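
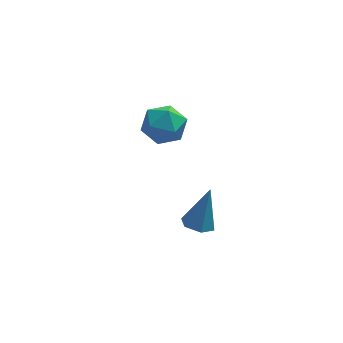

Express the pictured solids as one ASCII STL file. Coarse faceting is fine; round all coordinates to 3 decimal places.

solid 
facet normal -0.308 0.899 0.310
outer loop
vertex -1.275 2.804 0.362
vertex -1.532 2.401 1.275
vertex -0.584 2.777 1.127
endloop
endfacet
facet normal 0.220 0.961 -0.165
outer loop
vertex -1.275 2.804 0.362
vertex -0.584 2.777 1.127
vertex -0.297 2.546 0.165
endloop
endfacet
facet normal 0.014 0.640 -0.768
outer loop
vertex -1.275 2.804 0.362
vertex -0.297 2.546 0.165
vertex -1.067 2.026 -0.282
endloop
endfacet
facet normal -0.643 0.379 -0.665
outer loop
vertex -1.275 2.804 0.362
vertex -1.067 2.026 -0.282
vertex -1.83 1.937 0.405
endloop
endfacet
facet normal -0.842 0.539 0.001
outer loop
vertex -1.275 2.804 0.362
vertex -1.83 1.937 0.405
vertex -1.532 2.401 1.275
endloop
endfacet
facet normal 0.788 0.610 0.089
outer loop
vertex -0.297 2.546 0.165
vertex -0.584 2.777 1.127
vertex 0.05 1.983 0.955
endloop
endfacet
facet normal -0.068 0.510 0.857
outer loop
vertex -0.584 2.777 1.127
vertex -1.532 2.401 1.275
vertex -0.713 1.894 1.642
endloop
endfacet
facet normal -0.931 -0.072 0.357
outer loop
vertex -1.532 2.401 1.275
vertex -1.83 1.937 0.405
vertex -1.483 1.374 1.195
endloop
endfacet
facet normal -0.610 -0.331 -0.720
outer loop
vertex -1.83 1.937 0.405
vertex -1.067 2.026 -0.282
vertex -1.196 1.143 0.233
endloop
endfacet
facet normal 0.453 0.091 -0.887
outer loop
vertex -1.067 2.026 -0.282
vertex -0.297 2.546 0.165
vertex -0.248 1.519 0.085
endloop
endfacet
facet normal 0.643 -0.379 0.665
outer loop
vertex -0.505 1.116 0.998
vertex 0.05 1.983 0.955
vertex -0.713 1.894 1.642
endloop
endfacet
facet normal -0.014 -0.640 0.768
outer loop
vertex -0.505 1.116 0.998
vertex -0.713 1.894 1.642
vertex -1.483 1.374 1.195
endloop
endfacet
facet normal -0.220 -0.961 0.165
outer loop
vertex -0.505 1.116 0.998
vertex -1.483 1.374 1.195
vertex -1.196 1.143 0.233
endloop
endfacet
facet normal 0.308 -0.899 -0.310
outer loop
vertex -0.505 1.116 0.998
vertex -1.196 1.143 0.233
vertex -0.248 1.519 0.085
endloop
endfacet
facet normal 0.842 -0.539 -0.001
outer loop
vertex -0.505 1.116 0.998
vertex -0.248 1.519 0.085
vertex 0.05 1.983 0.955
endloop
endfacet
facet normal 0.610 0.331 0.720
outer loop
vertex -0.713 1.894 1.642
vertex 0.05 1.983 0.955
vertex -0.584 2.777 1.127
endloop
endfacet
facet normal -0.453 -0.091 0.887
outer loop
vertex -1.483 1.374 1.195
vertex -0.713 1.894 1.642
vertex -1.532 2.401 1.275
endloop
endfacet
facet normal -0.788 -0.610 -0.089
outer loop
vertex -1.196 1.143 0.233
vertex -1.483 1.374 1.195
vertex -1.83 1.937 0.405
endloop
endfacet
facet normal 0.068 -0.510 -0.857
outer loop
vertex -0.248 1.519 0.085
vertex -1.196 1.143 0.233
vertex -1.067 2.026 -0.282
endloop
endfacet
facet normal 0.931 0.072 -0.357
outer loop
vertex 0.05 1.983 0.955
vertex -0.248 1.519 0.085
vertex -0.297 2.546 0.165
endloop
endfacet
facet normal -0.283 -0.299 -0.912
outer loop
vertex 0.602 -2.76 -0.991
vertex 0.071 -3.103 -0.714
vertex -0.006 -2.444 -0.906
endloop
endfacet
facet normal 0.449 0.889 -0.090
outer loop
vertex 0.602 -2.76 -0.991
vertex -0.006 -2.444 -0.906
vertex 0.589 -2.557 0.954
endloop
endfacet
facet normal -0.282 -0.299 -0.912
outer loop
vertex -0.006 -2.444 -0.906
vertex 0.071 -3.103 -0.714
vertex -0.537 -2.788 -0.629
endloop
endfacet
facet normal -0.458 0.867 0.199
outer loop
vertex -0.006 -2.444 -0.906
vertex -0.537 -2.788 -0.629
vertex 0.589 -2.557 0.954
endloop
endfacet
facet normal -0.282 -0.299 -0.912
outer loop
vertex -0.537 -2.788 -0.629
vertex 0.071 -3.103 -0.714
vertex -0.46 -3.446 -0.437
endloop
endfacet
facet normal -0.818 0.071 0.571
outer loop
vertex -0.537 -2.788 -0.629
vertex -0.46 -3.446 -0.437
vertex 0.589 -2.557 0.954
endloop
endfacet
facet normal -0.283 -0.298 -0.912
outer loop
vertex -0.46 -3.446 -0.437
vertex 0.071 -3.103 -0.714
vertex 0.148 -3.761 -0.523
endloop
endfacet
facet normal -0.272 -0.704 0.656
outer loop
vertex -0.46 -3.446 -0.437
vertex 0.148 -3.761 -0.523
vertex 0.589 -2.557 0.954
endloop
endfacet
facet normal -0.283 -0.298 -0.912
outer loop
vertex 0.148 -3.761 -0.523
vertex 0.071 -3.103 -0.714
vertex 0.679 -3.418 -0.8
endloop
endfacet
facet normal 0.632 -0.682 0.367
outer loop
vertex 0.148 -3.761 -0.523
vertex 0.679 -3.418 -0.8
vertex 0.589 -2.557 0.954
endloop
endfacet
facet normal -0.283 -0.298 -0.912
outer loop
vertex 0.679 -3.418 -0.8
vertex 0.071 -3.103 -0.714
vertex 0.602 -2.76 -0.991
endloop
endfacet
facet normal 0.993 0.115 -0.005
outer loop
vertex 0.679 -3.418 -0.8
vertex 0.602 -2.76 -0.991
vertex 0.589 -2.557 0.954
endloop
endfacet

endsolid


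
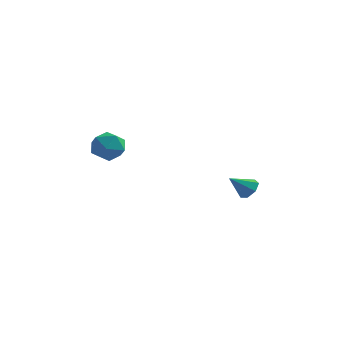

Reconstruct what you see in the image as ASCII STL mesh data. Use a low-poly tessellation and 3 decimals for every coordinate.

solid 
facet normal -0.652 0.701 0.288
outer loop
vertex -1.676 -2.686 0.365
vertex -2.261 -3.33 0.608
vertex -1.661 -3.017 1.206
endloop
endfacet
facet normal 0.018 0.930 0.366
outer loop
vertex -1.676 -2.686 0.365
vertex -1.661 -3.017 1.206
vertex -0.885 -2.86 0.768
endloop
endfacet
facet normal 0.337 0.901 -0.272
outer loop
vertex -1.676 -2.686 0.365
vertex -0.885 -2.86 0.768
vertex -1.007 -3.077 -0.101
endloop
endfacet
facet normal -0.137 0.653 -0.745
outer loop
vertex -1.676 -2.686 0.365
vertex -1.007 -3.077 -0.101
vertex -1.858 -3.368 -0.2
endloop
endfacet
facet normal -0.749 0.530 -0.398
outer loop
vertex -1.676 -2.686 0.365
vertex -1.858 -3.368 -0.2
vertex -2.261 -3.33 0.608
endloop
endfacet
facet normal 0.356 0.479 0.802
outer loop
vertex -0.885 -2.86 0.768
vertex -1.661 -3.017 1.206
vertex -0.982 -3.612 1.26
endloop
endfacet
facet normal -0.729 0.107 0.676
outer loop
vertex -1.661 -3.017 1.206
vertex -2.261 -3.33 0.608
vertex -1.833 -3.903 1.161
endloop
endfacet
facet normal -0.885 -0.169 -0.433
outer loop
vertex -2.261 -3.33 0.608
vertex -1.858 -3.368 -0.2
vertex -1.955 -4.12 0.292
endloop
endfacet
facet normal 0.105 0.030 -0.994
outer loop
vertex -1.858 -3.368 -0.2
vertex -1.007 -3.077 -0.101
vertex -1.179 -3.963 -0.146
endloop
endfacet
facet normal 0.873 0.430 -0.230
outer loop
vertex -1.007 -3.077 -0.101
vertex -0.885 -2.86 0.768
vertex -0.579 -3.65 0.452
endloop
endfacet
facet normal 0.137 -0.653 0.745
outer loop
vertex -1.164 -4.294 0.695
vertex -0.982 -3.612 1.26
vertex -1.833 -3.903 1.161
endloop
endfacet
facet normal -0.337 -0.901 0.272
outer loop
vertex -1.164 -4.294 0.695
vertex -1.833 -3.903 1.161
vertex -1.955 -4.12 0.292
endloop
endfacet
facet normal -0.018 -0.930 -0.366
outer loop
vertex -1.164 -4.294 0.695
vertex -1.955 -4.12 0.292
vertex -1.179 -3.963 -0.146
endloop
endfacet
facet normal 0.652 -0.701 -0.288
outer loop
vertex -1.164 -4.294 0.695
vertex -1.179 -3.963 -0.146
vertex -0.579 -3.65 0.452
endloop
endfacet
facet normal 0.749 -0.530 0.398
outer loop
vertex -1.164 -4.294 0.695
vertex -0.579 -3.65 0.452
vertex -0.982 -3.612 1.26
endloop
endfacet
facet normal -0.105 -0.030 0.994
outer loop
vertex -1.833 -3.903 1.161
vertex -0.982 -3.612 1.26
vertex -1.661 -3.017 1.206
endloop
endfacet
facet normal -0.873 -0.430 0.230
outer loop
vertex -1.955 -4.12 0.292
vertex -1.833 -3.903 1.161
vertex -2.261 -3.33 0.608
endloop
endfacet
facet normal -0.356 -0.479 -0.802
outer loop
vertex -1.179 -3.963 -0.146
vertex -1.955 -4.12 0.292
vertex -1.858 -3.368 -0.2
endloop
endfacet
facet normal 0.729 -0.107 -0.676
outer loop
vertex -0.579 -3.65 0.452
vertex -1.179 -3.963 -0.146
vertex -1.007 -3.077 -0.101
endloop
endfacet
facet normal 0.885 0.169 0.433
outer loop
vertex -0.982 -3.612 1.26
vertex -0.579 -3.65 0.452
vertex -0.885 -2.86 0.768
endloop
endfacet
facet normal 0.611 0.476 -0.632
outer loop
vertex 3.562 2.674 -3.317
vertex 3.091 2.685 -3.764
vertex 3.224 3.125 -3.304
endloop
endfacet
facet normal 0.215 0.133 0.967
outer loop
vertex 3.562 2.674 -3.317
vertex 3.224 3.125 -3.304
vertex 2.309 2.075 -2.956
endloop
endfacet
facet normal 0.611 0.476 -0.632
outer loop
vertex 3.224 3.125 -3.304
vertex 3.091 2.685 -3.764
vertex 2.785 3.245 -3.638
endloop
endfacet
facet normal -0.389 0.577 0.718
outer loop
vertex 3.224 3.125 -3.304
vertex 2.785 3.245 -3.638
vertex 2.309 2.075 -2.956
endloop
endfacet
facet normal 0.612 0.476 -0.632
outer loop
vertex 2.785 3.245 -3.638
vertex 3.091 2.685 -3.764
vertex 2.577 2.943 -4.067
endloop
endfacet
facet normal -0.891 0.436 0.125
outer loop
vertex 2.785 3.245 -3.638
vertex 2.577 2.943 -4.067
vertex 2.309 2.075 -2.956
endloop
endfacet
facet normal 0.612 0.477 -0.631
outer loop
vertex 2.577 2.943 -4.067
vertex 3.091 2.685 -3.764
vertex 2.756 2.448 -4.268
endloop
endfacet
facet normal -0.914 -0.183 -0.363
outer loop
vertex 2.577 2.943 -4.067
vertex 2.756 2.448 -4.268
vertex 2.309 2.075 -2.956
endloop
endfacet
facet normal 0.612 0.477 -0.631
outer loop
vertex 2.756 2.448 -4.268
vertex 3.091 2.685 -3.764
vertex 3.187 2.131 -4.09
endloop
endfacet
facet normal -0.440 -0.813 -0.381
outer loop
vertex 2.756 2.448 -4.268
vertex 3.187 2.131 -4.09
vertex 2.309 2.075 -2.956
endloop
endfacet
facet normal 0.610 0.478 -0.632
outer loop
vertex 3.187 2.131 -4.09
vertex 3.091 2.685 -3.764
vertex 3.546 2.232 -3.667
endloop
endfacet
facet normal 0.174 -0.981 0.086
outer loop
vertex 3.187 2.131 -4.09
vertex 3.546 2.232 -3.667
vertex 2.309 2.075 -2.956
endloop
endfacet
facet normal 0.611 0.478 -0.632
outer loop
vertex 3.546 2.232 -3.667
vertex 3.091 2.685 -3.764
vertex 3.562 2.674 -3.317
endloop
endfacet
facet normal 0.465 -0.560 0.686
outer loop
vertex 3.546 2.232 -3.667
vertex 3.562 2.674 -3.317
vertex 2.309 2.075 -2.956
endloop
endfacet

endsolid


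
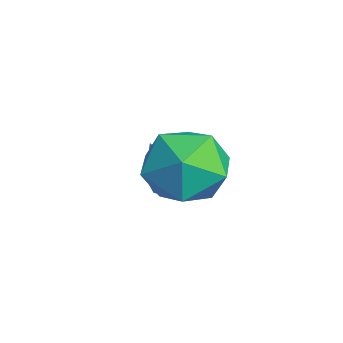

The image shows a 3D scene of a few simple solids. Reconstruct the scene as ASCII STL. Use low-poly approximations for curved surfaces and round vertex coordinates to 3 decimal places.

solid 
facet normal -0.473 0.132 0.871
outer loop
vertex -1.258 1.008 -1.747
vertex -0.71 0.32 -1.345
vertex -0.419 1.242 -1.327
endloop
endfacet
facet normal -0.455 0.739 0.496
outer loop
vertex -1.258 1.008 -1.747
vertex -0.419 1.242 -1.327
vertex -0.671 1.651 -2.167
endloop
endfacet
facet normal -0.773 0.620 -0.131
outer loop
vertex -1.258 1.008 -1.747
vertex -0.671 1.651 -2.167
vertex -1.117 0.982 -2.704
endloop
endfacet
facet normal -0.988 -0.060 -0.144
outer loop
vertex -1.258 1.008 -1.747
vertex -1.117 0.982 -2.704
vertex -1.141 0.159 -2.196
endloop
endfacet
facet normal -0.802 -0.362 0.475
outer loop
vertex -1.258 1.008 -1.747
vertex -1.141 0.159 -2.196
vertex -0.71 0.32 -1.345
endloop
endfacet
facet normal 0.228 0.901 0.370
outer loop
vertex -0.671 1.651 -2.167
vertex -0.419 1.242 -1.327
vertex 0.241 1.361 -2.024
endloop
endfacet
facet normal 0.199 -0.082 0.976
outer loop
vertex -0.419 1.242 -1.327
vertex -0.71 0.32 -1.345
vertex 0.217 0.538 -1.516
endloop
endfacet
facet normal -0.333 -0.881 0.335
outer loop
vertex -0.71 0.32 -1.345
vertex -1.141 0.159 -2.196
vertex -0.229 -0.131 -2.053
endloop
endfacet
facet normal -0.633 -0.393 -0.667
outer loop
vertex -1.141 0.159 -2.196
vertex -1.117 0.982 -2.704
vertex -0.481 0.278 -2.893
endloop
endfacet
facet normal -0.286 0.708 -0.645
outer loop
vertex -1.117 0.982 -2.704
vertex -0.671 1.651 -2.167
vertex -0.19 1.2 -2.875
endloop
endfacet
facet normal 0.988 0.060 0.144
outer loop
vertex 0.358 0.512 -2.473
vertex 0.241 1.361 -2.024
vertex 0.217 0.538 -1.516
endloop
endfacet
facet normal 0.773 -0.620 0.131
outer loop
vertex 0.358 0.512 -2.473
vertex 0.217 0.538 -1.516
vertex -0.229 -0.131 -2.053
endloop
endfacet
facet normal 0.455 -0.739 -0.496
outer loop
vertex 0.358 0.512 -2.473
vertex -0.229 -0.131 -2.053
vertex -0.481 0.278 -2.893
endloop
endfacet
facet normal 0.473 -0.132 -0.871
outer loop
vertex 0.358 0.512 -2.473
vertex -0.481 0.278 -2.893
vertex -0.19 1.2 -2.875
endloop
endfacet
facet normal 0.802 0.362 -0.475
outer loop
vertex 0.358 0.512 -2.473
vertex -0.19 1.2 -2.875
vertex 0.241 1.361 -2.024
endloop
endfacet
facet normal 0.633 0.393 0.667
outer loop
vertex 0.217 0.538 -1.516
vertex 0.241 1.361 -2.024
vertex -0.419 1.242 -1.327
endloop
endfacet
facet normal 0.286 -0.708 0.645
outer loop
vertex -0.229 -0.131 -2.053
vertex 0.217 0.538 -1.516
vertex -0.71 0.32 -1.345
endloop
endfacet
facet normal -0.228 -0.901 -0.370
outer loop
vertex -0.481 0.278 -2.893
vertex -0.229 -0.131 -2.053
vertex -1.141 0.159 -2.196
endloop
endfacet
facet normal -0.199 0.082 -0.976
outer loop
vertex -0.19 1.2 -2.875
vertex -0.481 0.278 -2.893
vertex -1.117 0.982 -2.704
endloop
endfacet
facet normal 0.333 0.881 -0.335
outer loop
vertex 0.241 1.361 -2.024
vertex -0.19 1.2 -2.875
vertex -0.671 1.651 -2.167
endloop
endfacet
facet normal -0.361 0.347 -0.866
outer loop
vertex -1.847 1.228 -3.822
vertex -2.316 0.955 -3.736
vertex -2.131 1.457 -3.612
endloop
endfacet
facet normal 0.720 0.633 0.284
outer loop
vertex -1.847 1.228 -3.822
vertex -2.131 1.457 -3.612
vertex -1.704 0.365 -2.264
endloop
endfacet
facet normal -0.360 0.347 -0.866
outer loop
vertex -2.131 1.457 -3.612
vertex -2.316 0.955 -3.736
vertex -2.523 1.392 -3.475
endloop
endfacet
facet normal 0.083 0.787 0.611
outer loop
vertex -2.131 1.457 -3.612
vertex -2.523 1.392 -3.475
vertex -1.704 0.365 -2.264
endloop
endfacet
facet normal -0.361 0.346 -0.866
outer loop
vertex -2.523 1.392 -3.475
vertex -2.316 0.955 -3.736
vertex -2.795 1.071 -3.49
endloop
endfacet
facet normal -0.541 0.425 0.726
outer loop
vertex -2.523 1.392 -3.475
vertex -2.795 1.071 -3.49
vertex -1.704 0.365 -2.264
endloop
endfacet
facet normal -0.360 0.348 -0.866
outer loop
vertex -2.795 1.071 -3.49
vertex -2.316 0.955 -3.736
vertex -2.786 0.682 -3.65
endloop
endfacet
facet normal -0.790 -0.249 0.560
outer loop
vertex -2.795 1.071 -3.49
vertex -2.786 0.682 -3.65
vertex -1.704 0.365 -2.264
endloop
endfacet
facet normal -0.360 0.347 -0.866
outer loop
vertex -2.786 0.682 -3.65
vertex -2.316 0.955 -3.736
vertex -2.502 0.452 -3.86
endloop
endfacet
facet normal -0.515 -0.830 0.212
outer loop
vertex -2.786 0.682 -3.65
vertex -2.502 0.452 -3.86
vertex -1.704 0.365 -2.264
endloop
endfacet
facet normal -0.360 0.347 -0.866
outer loop
vertex -2.502 0.452 -3.86
vertex -2.316 0.955 -3.736
vertex -2.11 0.517 -3.997
endloop
endfacet
facet normal 0.123 -0.986 -0.115
outer loop
vertex -2.502 0.452 -3.86
vertex -2.11 0.517 -3.997
vertex -1.704 0.365 -2.264
endloop
endfacet
facet normal -0.362 0.346 -0.866
outer loop
vertex -2.11 0.517 -3.997
vertex -2.316 0.955 -3.736
vertex -1.838 0.839 -3.982
endloop
endfacet
facet normal 0.749 -0.622 -0.230
outer loop
vertex -2.11 0.517 -3.997
vertex -1.838 0.839 -3.982
vertex -1.704 0.365 -2.264
endloop
endfacet
facet normal -0.361 0.348 -0.865
outer loop
vertex -1.838 0.839 -3.982
vertex -2.316 0.955 -3.736
vertex -1.847 1.228 -3.822
endloop
endfacet
facet normal 0.997 0.049 -0.064
outer loop
vertex -1.838 0.839 -3.982
vertex -1.847 1.228 -3.822
vertex -1.704 0.365 -2.264
endloop
endfacet

endsolid


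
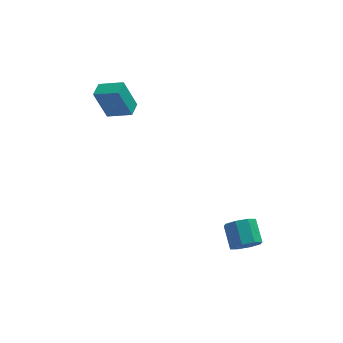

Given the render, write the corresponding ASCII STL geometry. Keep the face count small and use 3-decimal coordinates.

solid 
facet normal 0.130 -0.816 -0.564
outer loop
vertex 3.903 -3.39 -2.862
vertex 3.112 -3.309 -3.161
vertex 3.876 -3.023 -3.399
endloop
endfacet
facet normal 0.991 0.130 0.039
outer loop
vertex 3.903 -3.39 -2.862
vertex 3.876 -3.023 -3.399
vertex 3.72 -2.233 -2.06
endloop
endfacet
facet normal 0.991 0.130 0.039
outer loop
vertex 3.72 -2.233 -2.06
vertex 3.876 -3.023 -3.399
vertex 3.693 -1.866 -2.596
endloop
endfacet
facet normal -0.129 0.815 0.565
outer loop
vertex 3.72 -2.233 -2.06
vertex 3.693 -1.866 -2.596
vertex 2.928 -2.151 -2.359
endloop
endfacet
facet normal 0.129 -0.815 -0.565
outer loop
vertex 3.876 -3.023 -3.399
vertex 3.112 -3.309 -3.161
vertex 3.401 -2.823 -3.796
endloop
endfacet
facet normal 0.671 0.491 -0.555
outer loop
vertex 3.876 -3.023 -3.399
vertex 3.401 -2.823 -3.796
vertex 3.693 -1.866 -2.596
endloop
endfacet
facet normal 0.671 0.491 -0.555
outer loop
vertex 3.693 -1.866 -2.596
vertex 3.401 -2.823 -3.796
vertex 3.218 -1.666 -2.993
endloop
endfacet
facet normal -0.129 0.815 0.565
outer loop
vertex 3.693 -1.866 -2.596
vertex 3.218 -1.666 -2.993
vertex 2.928 -2.151 -2.359
endloop
endfacet
facet normal 0.128 -0.815 -0.565
outer loop
vertex 3.401 -2.823 -3.796
vertex 3.112 -3.309 -3.161
vertex 2.757 -2.907 -3.821
endloop
endfacet
facet normal -0.042 0.565 -0.824
outer loop
vertex 3.401 -2.823 -3.796
vertex 2.757 -2.907 -3.821
vertex 3.218 -1.666 -2.993
endloop
endfacet
facet normal -0.040 0.565 -0.824
outer loop
vertex 3.218 -1.666 -2.993
vertex 2.757 -2.907 -3.821
vertex 2.574 -1.75 -3.019
endloop
endfacet
facet normal -0.129 0.815 0.565
outer loop
vertex 3.218 -1.666 -2.993
vertex 2.574 -1.75 -3.019
vertex 2.928 -2.151 -2.359
endloop
endfacet
facet normal 0.129 -0.814 -0.566
outer loop
vertex 2.757 -2.907 -3.821
vertex 3.112 -3.309 -3.161
vertex 2.32 -3.227 -3.46
endloop
endfacet
facet normal -0.730 0.308 -0.611
outer loop
vertex 2.757 -2.907 -3.821
vertex 2.32 -3.227 -3.46
vertex 2.574 -1.75 -3.019
endloop
endfacet
facet normal -0.730 0.308 -0.611
outer loop
vertex 2.574 -1.75 -3.019
vertex 2.32 -3.227 -3.46
vertex 2.137 -2.07 -2.658
endloop
endfacet
facet normal -0.130 0.815 0.565
outer loop
vertex 2.574 -1.75 -3.019
vertex 2.137 -2.07 -2.658
vertex 2.928 -2.151 -2.359
endloop
endfacet
facet normal 0.129 -0.815 -0.565
outer loop
vertex 2.32 -3.227 -3.46
vertex 3.112 -3.309 -3.161
vertex 2.347 -3.594 -2.924
endloop
endfacet
facet normal -0.991 -0.130 -0.039
outer loop
vertex 2.32 -3.227 -3.46
vertex 2.347 -3.594 -2.924
vertex 2.137 -2.07 -2.658
endloop
endfacet
facet normal -0.991 -0.130 -0.039
outer loop
vertex 2.137 -2.07 -2.658
vertex 2.347 -3.594 -2.924
vertex 2.164 -2.437 -2.121
endloop
endfacet
facet normal -0.130 0.816 0.564
outer loop
vertex 2.137 -2.07 -2.658
vertex 2.164 -2.437 -2.121
vertex 2.928 -2.151 -2.359
endloop
endfacet
facet normal 0.129 -0.815 -0.565
outer loop
vertex 2.347 -3.594 -2.924
vertex 3.112 -3.309 -3.161
vertex 2.822 -3.794 -2.527
endloop
endfacet
facet normal -0.671 -0.491 0.555
outer loop
vertex 2.347 -3.594 -2.924
vertex 2.822 -3.794 -2.527
vertex 2.164 -2.437 -2.121
endloop
endfacet
facet normal -0.671 -0.491 0.555
outer loop
vertex 2.164 -2.437 -2.121
vertex 2.822 -3.794 -2.527
vertex 2.639 -2.637 -1.724
endloop
endfacet
facet normal -0.129 0.815 0.565
outer loop
vertex 2.164 -2.437 -2.121
vertex 2.639 -2.637 -1.724
vertex 2.928 -2.151 -2.359
endloop
endfacet
facet normal 0.129 -0.815 -0.565
outer loop
vertex 2.822 -3.794 -2.527
vertex 3.112 -3.309 -3.161
vertex 3.466 -3.71 -2.501
endloop
endfacet
facet normal 0.040 -0.565 0.824
outer loop
vertex 2.822 -3.794 -2.527
vertex 3.466 -3.71 -2.501
vertex 2.639 -2.637 -1.724
endloop
endfacet
facet normal 0.042 -0.565 0.824
outer loop
vertex 2.639 -2.637 -1.724
vertex 3.466 -3.71 -2.501
vertex 3.283 -2.553 -1.699
endloop
endfacet
facet normal -0.128 0.815 0.565
outer loop
vertex 2.639 -2.637 -1.724
vertex 3.283 -2.553 -1.699
vertex 2.928 -2.151 -2.359
endloop
endfacet
facet normal 0.130 -0.815 -0.565
outer loop
vertex 3.466 -3.71 -2.501
vertex 3.112 -3.309 -3.161
vertex 3.903 -3.39 -2.862
endloop
endfacet
facet normal 0.730 -0.308 0.611
outer loop
vertex 3.466 -3.71 -2.501
vertex 3.903 -3.39 -2.862
vertex 3.283 -2.553 -1.699
endloop
endfacet
facet normal 0.730 -0.308 0.611
outer loop
vertex 3.283 -2.553 -1.699
vertex 3.903 -3.39 -2.862
vertex 3.72 -2.233 -2.06
endloop
endfacet
facet normal -0.129 0.814 0.566
outer loop
vertex 3.283 -2.553 -1.699
vertex 3.72 -2.233 -2.06
vertex 2.928 -2.151 -2.359
endloop
endfacet
facet normal -0.860 0.379 -0.342
outer loop
vertex -3.936 3.872 3.323
vertex -3.597 4.722 3.412
vertex -3.258 3.791 1.528
endloop
endfacet
facet normal -0.369 -0.924 -0.097
outer loop
vertex -2.003 3.238 2.028
vertex -3.936 3.872 3.323
vertex -3.258 3.791 1.528
endloop
endfacet
facet normal -0.860 0.379 -0.342
outer loop
vertex -3.258 3.791 1.528
vertex -3.597 4.722 3.412
vertex -2.919 4.641 1.618
endloop
endfacet
facet normal 0.354 -0.042 -0.934
outer loop
vertex -2.919 4.641 1.618
vertex -2.003 3.238 2.028
vertex -3.258 3.791 1.528
endloop
endfacet
facet normal -0.353 0.043 0.935
outer loop
vertex -3.936 3.872 3.323
vertex -2.342 4.169 3.912
vertex -3.597 4.722 3.412
endloop
endfacet
facet normal -0.369 -0.924 -0.098
outer loop
vertex -2.681 3.319 3.822
vertex -3.936 3.872 3.323
vertex -2.003 3.238 2.028
endloop
endfacet
facet normal -0.353 0.042 0.935
outer loop
vertex -2.681 3.319 3.822
vertex -2.342 4.169 3.912
vertex -3.936 3.872 3.323
endloop
endfacet
facet normal 0.369 0.924 0.098
outer loop
vertex -3.597 4.722 3.412
vertex -2.342 4.169 3.912
vertex -2.919 4.641 1.618
endloop
endfacet
facet normal 0.353 -0.043 -0.935
outer loop
vertex -1.664 4.088 2.117
vertex -2.003 3.238 2.028
vertex -2.919 4.641 1.618
endloop
endfacet
facet normal 0.369 0.924 0.098
outer loop
vertex -2.919 4.641 1.618
vertex -2.342 4.169 3.912
vertex -1.664 4.088 2.117
endloop
endfacet
facet normal 0.860 -0.379 0.342
outer loop
vertex -1.664 4.088 2.117
vertex -2.681 3.319 3.822
vertex -2.003 3.238 2.028
endloop
endfacet
facet normal 0.860 -0.379 0.342
outer loop
vertex -2.342 4.169 3.912
vertex -2.681 3.319 3.822
vertex -1.664 4.088 2.117
endloop
endfacet

endsolid


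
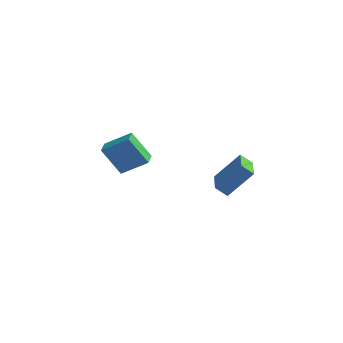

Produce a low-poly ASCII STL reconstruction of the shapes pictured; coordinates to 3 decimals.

solid 
facet normal -0.582 -0.356 -0.731
outer loop
vertex 2.216 0.857 2.674
vertex 1.795 2.293 2.31
vertex 2.921 0.914 2.085
endloop
endfacet
facet normal 0.273 -0.932 0.237
outer loop
vertex 4.185 1.687 3.67
vertex 2.216 0.857 2.674
vertex 2.921 0.914 2.085
endloop
endfacet
facet normal -0.583 -0.357 -0.730
outer loop
vertex 2.921 0.914 2.085
vertex 1.795 2.293 2.31
vertex 2.499 2.35 1.72
endloop
endfacet
facet normal 0.765 0.062 -0.641
outer loop
vertex 2.499 2.35 1.72
vertex 4.185 1.687 3.67
vertex 2.921 0.914 2.085
endloop
endfacet
facet normal -0.765 -0.062 0.641
outer loop
vertex 2.216 0.857 2.674
vertex 3.059 3.066 3.895
vertex 1.795 2.293 2.31
endloop
endfacet
facet normal 0.274 -0.932 0.236
outer loop
vertex 3.481 1.63 4.26
vertex 2.216 0.857 2.674
vertex 4.185 1.687 3.67
endloop
endfacet
facet normal -0.765 -0.062 0.641
outer loop
vertex 3.481 1.63 4.26
vertex 3.059 3.066 3.895
vertex 2.216 0.857 2.674
endloop
endfacet
facet normal -0.274 0.932 -0.236
outer loop
vertex 1.795 2.293 2.31
vertex 3.059 3.066 3.895
vertex 2.499 2.35 1.72
endloop
endfacet
facet normal 0.765 0.062 -0.641
outer loop
vertex 3.764 3.123 3.306
vertex 4.185 1.687 3.67
vertex 2.499 2.35 1.72
endloop
endfacet
facet normal -0.273 0.932 -0.237
outer loop
vertex 2.499 2.35 1.72
vertex 3.059 3.066 3.895
vertex 3.764 3.123 3.306
endloop
endfacet
facet normal 0.583 0.356 0.730
outer loop
vertex 3.764 3.123 3.306
vertex 3.481 1.63 4.26
vertex 4.185 1.687 3.67
endloop
endfacet
facet normal 0.582 0.357 0.731
outer loop
vertex 3.059 3.066 3.895
vertex 3.481 1.63 4.26
vertex 3.764 3.123 3.306
endloop
endfacet
facet normal -0.590 0.085 0.803
outer loop
vertex -3.61 3.623 3.201
vertex -3.688 4.486 3.052
vertex -5.159 3.293 2.098
endloop
endfacet
facet normal 0.088 -0.982 0.170
outer loop
vertex -3.932 3.114 0.428
vertex -3.61 3.623 3.201
vertex -5.159 3.293 2.098
endloop
endfacet
facet normal -0.590 0.085 0.803
outer loop
vertex -5.159 3.293 2.098
vertex -3.688 4.486 3.052
vertex -5.237 4.157 1.949
endloop
endfacet
facet normal -0.803 -0.171 -0.571
outer loop
vertex -5.237 4.157 1.949
vertex -3.932 3.114 0.428
vertex -5.159 3.293 2.098
endloop
endfacet
facet normal 0.803 0.171 0.571
outer loop
vertex -3.61 3.623 3.201
vertex -2.461 4.307 1.382
vertex -3.688 4.486 3.052
endloop
endfacet
facet normal 0.087 -0.982 0.170
outer loop
vertex -2.383 3.443 1.531
vertex -3.61 3.623 3.201
vertex -3.932 3.114 0.428
endloop
endfacet
facet normal 0.803 0.171 0.571
outer loop
vertex -2.383 3.443 1.531
vertex -2.461 4.307 1.382
vertex -3.61 3.623 3.201
endloop
endfacet
facet normal -0.088 0.982 -0.170
outer loop
vertex -3.688 4.486 3.052
vertex -2.461 4.307 1.382
vertex -5.237 4.157 1.949
endloop
endfacet
facet normal -0.803 -0.171 -0.571
outer loop
vertex -4.01 3.977 0.279
vertex -3.932 3.114 0.428
vertex -5.237 4.157 1.949
endloop
endfacet
facet normal -0.088 0.981 -0.170
outer loop
vertex -5.237 4.157 1.949
vertex -2.461 4.307 1.382
vertex -4.01 3.977 0.279
endloop
endfacet
facet normal 0.590 -0.085 -0.803
outer loop
vertex -4.01 3.977 0.279
vertex -2.383 3.443 1.531
vertex -3.932 3.114 0.428
endloop
endfacet
facet normal 0.590 -0.085 -0.803
outer loop
vertex -2.461 4.307 1.382
vertex -2.383 3.443 1.531
vertex -4.01 3.977 0.279
endloop
endfacet

endsolid


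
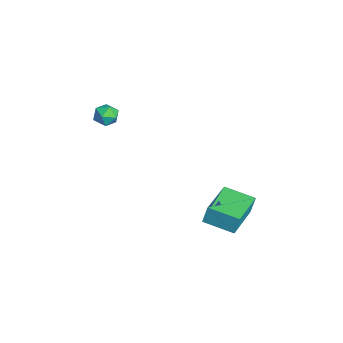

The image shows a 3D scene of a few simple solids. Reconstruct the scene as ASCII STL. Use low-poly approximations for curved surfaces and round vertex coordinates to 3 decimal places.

solid 
facet normal -0.543 -0.817 0.193
outer loop
vertex 2.643 2.751 -1.816
vertex 0.806 3.888 -2.173
vertex 2.674 2.518 -2.716
endloop
endfacet
facet normal 0.839 -0.519 0.163
outer loop
vertex 3.494 3.752 -3.007
vertex 2.643 2.751 -1.816
vertex 2.674 2.518 -2.716
endloop
endfacet
facet normal -0.543 -0.817 0.193
outer loop
vertex 2.674 2.518 -2.716
vertex 0.806 3.888 -2.173
vertex 0.837 3.655 -3.073
endloop
endfacet
facet normal 0.033 -0.250 -0.968
outer loop
vertex 0.837 3.655 -3.073
vertex 3.494 3.752 -3.007
vertex 2.674 2.518 -2.716
endloop
endfacet
facet normal -0.033 0.250 0.968
outer loop
vertex 2.643 2.751 -1.816
vertex 1.626 5.122 -2.464
vertex 0.806 3.888 -2.173
endloop
endfacet
facet normal 0.839 -0.519 0.163
outer loop
vertex 3.463 3.985 -2.107
vertex 2.643 2.751 -1.816
vertex 3.494 3.752 -3.007
endloop
endfacet
facet normal -0.033 0.250 0.968
outer loop
vertex 3.463 3.985 -2.107
vertex 1.626 5.122 -2.464
vertex 2.643 2.751 -1.816
endloop
endfacet
facet normal -0.839 0.519 -0.163
outer loop
vertex 0.806 3.888 -2.173
vertex 1.626 5.122 -2.464
vertex 0.837 3.655 -3.073
endloop
endfacet
facet normal 0.033 -0.250 -0.968
outer loop
vertex 1.657 4.889 -3.364
vertex 3.494 3.752 -3.007
vertex 0.837 3.655 -3.073
endloop
endfacet
facet normal -0.839 0.519 -0.163
outer loop
vertex 0.837 3.655 -3.073
vertex 1.626 5.122 -2.464
vertex 1.657 4.889 -3.364
endloop
endfacet
facet normal 0.543 0.817 -0.193
outer loop
vertex 1.657 4.889 -3.364
vertex 3.463 3.985 -2.107
vertex 3.494 3.752 -3.007
endloop
endfacet
facet normal 0.543 0.817 -0.193
outer loop
vertex 1.626 5.122 -2.464
vertex 3.463 3.985 -2.107
vertex 1.657 4.889 -3.364
endloop
endfacet
facet normal 0.334 0.936 -0.116
outer loop
vertex -3.221 -0.242 -0.317
vertex -3.505 -0.07 0.256
vertex -2.882 -0.293 0.249
endloop
endfacet
facet normal 0.776 0.469 -0.422
outer loop
vertex -3.221 -0.242 -0.317
vertex -2.882 -0.293 0.249
vertex -2.841 -0.772 -0.207
endloop
endfacet
facet normal 0.404 0.101 -0.909
outer loop
vertex -3.221 -0.242 -0.317
vertex -2.841 -0.772 -0.207
vertex -3.44 -0.845 -0.481
endloop
endfacet
facet normal -0.267 0.342 -0.901
outer loop
vertex -3.221 -0.242 -0.317
vertex -3.44 -0.845 -0.481
vertex -3.85 -0.411 -0.195
endloop
endfacet
facet normal -0.310 0.857 -0.411
outer loop
vertex -3.221 -0.242 -0.317
vertex -3.85 -0.411 -0.195
vertex -3.505 -0.07 0.256
endloop
endfacet
facet normal 0.997 0.010 0.079
outer loop
vertex -2.841 -0.772 -0.207
vertex -2.882 -0.293 0.249
vertex -2.89 -0.929 0.435
endloop
endfacet
facet normal 0.281 0.767 0.577
outer loop
vertex -2.882 -0.293 0.249
vertex -3.505 -0.07 0.256
vertex -3.3 -0.495 0.721
endloop
endfacet
facet normal -0.762 0.640 0.098
outer loop
vertex -3.505 -0.07 0.256
vertex -3.85 -0.411 -0.195
vertex -3.899 -0.568 0.447
endloop
endfacet
facet normal -0.691 -0.195 -0.696
outer loop
vertex -3.85 -0.411 -0.195
vertex -3.44 -0.845 -0.481
vertex -3.858 -1.047 -0.009
endloop
endfacet
facet normal 0.395 -0.585 -0.709
outer loop
vertex -3.44 -0.845 -0.481
vertex -2.841 -0.772 -0.207
vertex -3.235 -1.27 -0.016
endloop
endfacet
facet normal 0.267 -0.342 0.901
outer loop
vertex -3.519 -1.098 0.557
vertex -2.89 -0.929 0.435
vertex -3.3 -0.495 0.721
endloop
endfacet
facet normal -0.404 -0.101 0.909
outer loop
vertex -3.519 -1.098 0.557
vertex -3.3 -0.495 0.721
vertex -3.899 -0.568 0.447
endloop
endfacet
facet normal -0.776 -0.469 0.422
outer loop
vertex -3.519 -1.098 0.557
vertex -3.899 -0.568 0.447
vertex -3.858 -1.047 -0.009
endloop
endfacet
facet normal -0.334 -0.936 0.116
outer loop
vertex -3.519 -1.098 0.557
vertex -3.858 -1.047 -0.009
vertex -3.235 -1.27 -0.016
endloop
endfacet
facet normal 0.310 -0.857 0.411
outer loop
vertex -3.519 -1.098 0.557
vertex -3.235 -1.27 -0.016
vertex -2.89 -0.929 0.435
endloop
endfacet
facet normal 0.691 0.195 0.696
outer loop
vertex -3.3 -0.495 0.721
vertex -2.89 -0.929 0.435
vertex -2.882 -0.293 0.249
endloop
endfacet
facet normal -0.395 0.585 0.709
outer loop
vertex -3.899 -0.568 0.447
vertex -3.3 -0.495 0.721
vertex -3.505 -0.07 0.256
endloop
endfacet
facet normal -0.997 -0.010 -0.079
outer loop
vertex -3.858 -1.047 -0.009
vertex -3.899 -0.568 0.447
vertex -3.85 -0.411 -0.195
endloop
endfacet
facet normal -0.281 -0.767 -0.577
outer loop
vertex -3.235 -1.27 -0.016
vertex -3.858 -1.047 -0.009
vertex -3.44 -0.845 -0.481
endloop
endfacet
facet normal 0.762 -0.640 -0.098
outer loop
vertex -2.89 -0.929 0.435
vertex -3.235 -1.27 -0.016
vertex -2.841 -0.772 -0.207
endloop
endfacet

endsolid


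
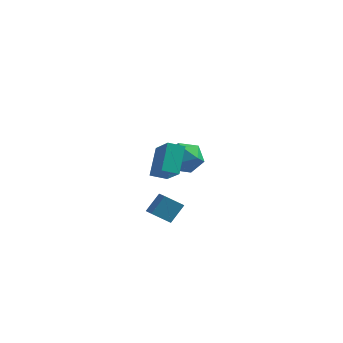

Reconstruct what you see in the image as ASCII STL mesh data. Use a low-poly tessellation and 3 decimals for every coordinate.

solid 
facet normal -0.687 -0.448 0.571
outer loop
vertex 2.307 -2.098 -1.746
vertex 1.559 -1.336 -2.048
vertex 1.964 -2.825 -2.729
endloop
endfacet
facet normal 0.675 -0.686 0.272
outer loop
vertex 2.761 -2.304 -3.392
vertex 2.307 -2.098 -1.746
vertex 1.964 -2.825 -2.729
endloop
endfacet
facet normal -0.688 -0.448 0.571
outer loop
vertex 1.964 -2.825 -2.729
vertex 1.559 -1.336 -2.048
vertex 1.216 -2.062 -3.031
endloop
endfacet
facet normal -0.271 -0.572 -0.775
outer loop
vertex 1.216 -2.062 -3.031
vertex 2.761 -2.304 -3.392
vertex 1.964 -2.825 -2.729
endloop
endfacet
facet normal 0.270 0.572 0.774
outer loop
vertex 2.307 -2.098 -1.746
vertex 2.356 -0.815 -2.711
vertex 1.559 -1.336 -2.048
endloop
endfacet
facet normal 0.674 -0.687 0.272
outer loop
vertex 3.104 -1.578 -2.409
vertex 2.307 -2.098 -1.746
vertex 2.761 -2.304 -3.392
endloop
endfacet
facet normal 0.271 0.572 0.774
outer loop
vertex 3.104 -1.578 -2.409
vertex 2.356 -0.815 -2.711
vertex 2.307 -2.098 -1.746
endloop
endfacet
facet normal -0.675 0.686 -0.272
outer loop
vertex 1.559 -1.336 -2.048
vertex 2.356 -0.815 -2.711
vertex 1.216 -2.062 -3.031
endloop
endfacet
facet normal -0.271 -0.572 -0.774
outer loop
vertex 2.013 -1.542 -3.694
vertex 2.761 -2.304 -3.392
vertex 1.216 -2.062 -3.031
endloop
endfacet
facet normal -0.674 0.686 -0.272
outer loop
vertex 1.216 -2.062 -3.031
vertex 2.356 -0.815 -2.711
vertex 2.013 -1.542 -3.694
endloop
endfacet
facet normal 0.687 0.449 -0.571
outer loop
vertex 2.013 -1.542 -3.694
vertex 3.104 -1.578 -2.409
vertex 2.761 -2.304 -3.392
endloop
endfacet
facet normal 0.688 0.448 -0.571
outer loop
vertex 2.356 -0.815 -2.711
vertex 3.104 -1.578 -2.409
vertex 2.013 -1.542 -3.694
endloop
endfacet
facet normal -0.721 -0.605 0.338
outer loop
vertex 3.047 -3.106 2.415
vertex 1.905 -2.25 1.51
vertex 3.319 -4.2 1.037
endloop
endfacet
facet normal 0.676 -0.507 0.536
outer loop
vertex 3.975 -3.65 0.73
vertex 3.047 -3.106 2.415
vertex 3.319 -4.2 1.037
endloop
endfacet
facet normal -0.721 -0.605 0.339
outer loop
vertex 3.319 -4.2 1.037
vertex 1.905 -2.25 1.51
vertex 2.176 -3.344 0.133
endloop
endfacet
facet normal 0.153 -0.614 -0.774
outer loop
vertex 2.176 -3.344 0.133
vertex 3.975 -3.65 0.73
vertex 3.319 -4.2 1.037
endloop
endfacet
facet normal -0.153 0.614 0.774
outer loop
vertex 3.047 -3.106 2.415
vertex 2.561 -1.7 1.203
vertex 1.905 -2.25 1.51
endloop
endfacet
facet normal 0.675 -0.507 0.536
outer loop
vertex 3.704 -2.556 2.107
vertex 3.047 -3.106 2.415
vertex 3.975 -3.65 0.73
endloop
endfacet
facet normal -0.152 0.615 0.774
outer loop
vertex 3.704 -2.556 2.107
vertex 2.561 -1.7 1.203
vertex 3.047 -3.106 2.415
endloop
endfacet
facet normal -0.676 0.507 -0.536
outer loop
vertex 1.905 -2.25 1.51
vertex 2.561 -1.7 1.203
vertex 2.176 -3.344 0.133
endloop
endfacet
facet normal 0.152 -0.615 -0.774
outer loop
vertex 2.833 -2.794 -0.175
vertex 3.975 -3.65 0.73
vertex 2.176 -3.344 0.133
endloop
endfacet
facet normal -0.675 0.507 -0.536
outer loop
vertex 2.176 -3.344 0.133
vertex 2.561 -1.7 1.203
vertex 2.833 -2.794 -0.175
endloop
endfacet
facet normal 0.721 0.604 -0.338
outer loop
vertex 2.833 -2.794 -0.175
vertex 3.704 -2.556 2.107
vertex 3.975 -3.65 0.73
endloop
endfacet
facet normal 0.721 0.605 -0.338
outer loop
vertex 2.561 -1.7 1.203
vertex 3.704 -2.556 2.107
vertex 2.833 -2.794 -0.175
endloop
endfacet
facet normal -0.662 0.728 0.178
outer loop
vertex -0.409 3.471 -1.71
vertex -0.054 3.53 -0.633
vertex 0.438 4.173 -1.429
endloop
endfacet
facet normal -0.447 0.740 -0.503
outer loop
vertex -0.409 3.471 -1.71
vertex 0.438 4.173 -1.429
vertex 0.5 3.562 -2.384
endloop
endfacet
facet normal -0.599 0.106 -0.794
outer loop
vertex -0.409 3.471 -1.71
vertex 0.5 3.562 -2.384
vertex 0.046 2.542 -2.178
endloop
endfacet
facet normal -0.909 -0.297 -0.294
outer loop
vertex -0.409 3.471 -1.71
vertex 0.046 2.542 -2.178
vertex -0.297 2.522 -1.096
endloop
endfacet
facet normal -0.948 0.087 0.308
outer loop
vertex -0.409 3.471 -1.71
vertex -0.297 2.522 -1.096
vertex -0.054 3.53 -0.633
endloop
endfacet
facet normal 0.262 0.821 -0.508
outer loop
vertex 0.5 3.562 -2.384
vertex 0.438 4.173 -1.429
vertex 1.417 3.678 -1.724
endloop
endfacet
facet normal -0.086 0.800 0.593
outer loop
vertex 0.438 4.173 -1.429
vertex -0.054 3.53 -0.633
vertex 1.074 3.658 -0.642
endloop
endfacet
facet normal -0.548 -0.237 0.803
outer loop
vertex -0.054 3.53 -0.633
vertex -0.297 2.522 -1.096
vertex 0.62 2.638 -0.436
endloop
endfacet
facet normal -0.485 -0.858 -0.170
outer loop
vertex -0.297 2.522 -1.096
vertex 0.046 2.542 -2.178
vertex 0.682 2.027 -1.391
endloop
endfacet
facet normal 0.015 -0.205 -0.979
outer loop
vertex 0.046 2.542 -2.178
vertex 0.5 3.562 -2.384
vertex 1.174 2.67 -2.187
endloop
endfacet
facet normal 0.909 0.297 0.294
outer loop
vertex 1.529 2.729 -1.11
vertex 1.417 3.678 -1.724
vertex 1.074 3.658 -0.642
endloop
endfacet
facet normal 0.599 -0.106 0.794
outer loop
vertex 1.529 2.729 -1.11
vertex 1.074 3.658 -0.642
vertex 0.62 2.638 -0.436
endloop
endfacet
facet normal 0.447 -0.740 0.503
outer loop
vertex 1.529 2.729 -1.11
vertex 0.62 2.638 -0.436
vertex 0.682 2.027 -1.391
endloop
endfacet
facet normal 0.662 -0.728 -0.178
outer loop
vertex 1.529 2.729 -1.11
vertex 0.682 2.027 -1.391
vertex 1.174 2.67 -2.187
endloop
endfacet
facet normal 0.948 -0.087 -0.308
outer loop
vertex 1.529 2.729 -1.11
vertex 1.174 2.67 -2.187
vertex 1.417 3.678 -1.724
endloop
endfacet
facet normal 0.485 0.858 0.170
outer loop
vertex 1.074 3.658 -0.642
vertex 1.417 3.678 -1.724
vertex 0.438 4.173 -1.429
endloop
endfacet
facet normal -0.015 0.205 0.979
outer loop
vertex 0.62 2.638 -0.436
vertex 1.074 3.658 -0.642
vertex -0.054 3.53 -0.633
endloop
endfacet
facet normal -0.262 -0.821 0.508
outer loop
vertex 0.682 2.027 -1.391
vertex 0.62 2.638 -0.436
vertex -0.297 2.522 -1.096
endloop
endfacet
facet normal 0.086 -0.800 -0.593
outer loop
vertex 1.174 2.67 -2.187
vertex 0.682 2.027 -1.391
vertex 0.046 2.542 -2.178
endloop
endfacet
facet normal 0.548 0.237 -0.803
outer loop
vertex 1.417 3.678 -1.724
vertex 1.174 2.67 -2.187
vertex 0.5 3.562 -2.384
endloop
endfacet

endsolid


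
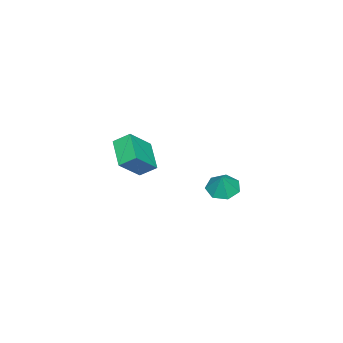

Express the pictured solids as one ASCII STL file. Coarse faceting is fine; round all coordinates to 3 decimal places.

solid 
facet normal -0.438 -0.154 -0.886
outer loop
vertex -2.531 4.169 -4.43
vertex -3.195 3.518 -3.988
vertex -3.285 4.536 -4.121
endloop
endfacet
facet normal 0.498 0.839 0.218
outer loop
vertex -2.531 4.169 -4.43
vertex -3.285 4.536 -4.121
vertex -2.565 3.742 -2.712
endloop
endfacet
facet normal -0.437 -0.154 -0.886
outer loop
vertex -3.285 4.536 -4.121
vertex -3.195 3.518 -3.988
vertex -3.972 4.136 -3.712
endloop
endfacet
facet normal -0.156 0.824 0.544
outer loop
vertex -3.285 4.536 -4.121
vertex -3.972 4.136 -3.712
vertex -2.565 3.742 -2.712
endloop
endfacet
facet normal -0.438 -0.155 -0.886
outer loop
vertex -3.972 4.136 -3.712
vertex -3.195 3.518 -3.988
vertex -4.074 3.271 -3.51
endloop
endfacet
facet normal -0.513 0.252 0.821
outer loop
vertex -3.972 4.136 -3.712
vertex -4.074 3.271 -3.51
vertex -2.565 3.742 -2.712
endloop
endfacet
facet normal -0.438 -0.155 -0.886
outer loop
vertex -4.074 3.271 -3.51
vertex -3.195 3.518 -3.988
vertex -3.514 2.593 -3.668
endloop
endfacet
facet normal -0.305 -0.448 0.841
outer loop
vertex -4.074 3.271 -3.51
vertex -3.514 2.593 -3.668
vertex -2.565 3.742 -2.712
endloop
endfacet
facet normal -0.438 -0.155 -0.885
outer loop
vertex -3.514 2.593 -3.668
vertex -3.195 3.518 -3.988
vertex -2.714 2.611 -4.067
endloop
endfacet
facet normal 0.310 -0.746 0.589
outer loop
vertex -3.514 2.593 -3.668
vertex -2.714 2.611 -4.067
vertex -2.565 3.742 -2.712
endloop
endfacet
facet normal -0.438 -0.155 -0.886
outer loop
vertex -2.714 2.611 -4.067
vertex -3.195 3.518 -3.988
vertex -2.277 3.313 -4.406
endloop
endfacet
facet normal 0.871 -0.420 0.254
outer loop
vertex -2.714 2.611 -4.067
vertex -2.277 3.313 -4.406
vertex -2.565 3.742 -2.712
endloop
endfacet
facet normal -0.438 -0.155 -0.886
outer loop
vertex -2.277 3.313 -4.406
vertex -3.195 3.518 -3.988
vertex -2.531 4.169 -4.43
endloop
endfacet
facet normal 0.954 0.286 0.090
outer loop
vertex -2.277 3.313 -4.406
vertex -2.531 4.169 -4.43
vertex -2.565 3.742 -2.712
endloop
endfacet
facet normal -0.686 -0.577 0.443
outer loop
vertex 3.481 1.299 3.285
vertex 2.18 1.83 1.961
vertex 3.796 0.414 2.621
endloop
endfacet
facet normal 0.674 -0.275 0.686
outer loop
vertex 5.1 1.51 1.779
vertex 3.481 1.299 3.285
vertex 3.796 0.414 2.621
endloop
endfacet
facet normal -0.686 -0.577 0.443
outer loop
vertex 3.796 0.414 2.621
vertex 2.18 1.83 1.961
vertex 2.495 0.945 1.297
endloop
endfacet
facet normal 0.274 -0.769 -0.577
outer loop
vertex 2.495 0.945 1.297
vertex 5.1 1.51 1.779
vertex 3.796 0.414 2.621
endloop
endfacet
facet normal -0.274 0.769 0.577
outer loop
vertex 3.481 1.299 3.285
vertex 3.484 2.926 1.119
vertex 2.18 1.83 1.961
endloop
endfacet
facet normal 0.674 -0.275 0.686
outer loop
vertex 4.785 2.395 2.443
vertex 3.481 1.299 3.285
vertex 5.1 1.51 1.779
endloop
endfacet
facet normal -0.274 0.769 0.577
outer loop
vertex 4.785 2.395 2.443
vertex 3.484 2.926 1.119
vertex 3.481 1.299 3.285
endloop
endfacet
facet normal -0.674 0.275 -0.686
outer loop
vertex 2.18 1.83 1.961
vertex 3.484 2.926 1.119
vertex 2.495 0.945 1.297
endloop
endfacet
facet normal 0.274 -0.769 -0.577
outer loop
vertex 3.799 2.041 0.455
vertex 5.1 1.51 1.779
vertex 2.495 0.945 1.297
endloop
endfacet
facet normal -0.674 0.275 -0.686
outer loop
vertex 2.495 0.945 1.297
vertex 3.484 2.926 1.119
vertex 3.799 2.041 0.455
endloop
endfacet
facet normal 0.686 0.577 -0.443
outer loop
vertex 3.799 2.041 0.455
vertex 4.785 2.395 2.443
vertex 5.1 1.51 1.779
endloop
endfacet
facet normal 0.686 0.577 -0.443
outer loop
vertex 3.484 2.926 1.119
vertex 4.785 2.395 2.443
vertex 3.799 2.041 0.455
endloop
endfacet

endsolid


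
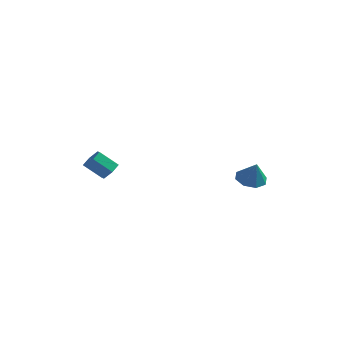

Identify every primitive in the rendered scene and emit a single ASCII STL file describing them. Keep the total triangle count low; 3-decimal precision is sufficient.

solid 
facet normal 0.738 0.156 -0.656
outer loop
vertex -2.273 -0.882 1.265
vertex -2.68 -0.955 0.79
vertex -2.582 -0.383 1.036
endloop
endfacet
facet normal 0.463 0.590 0.661
outer loop
vertex -2.273 -0.882 1.265
vertex -2.582 -0.383 1.036
vertex -3.174 -1.072 2.066
endloop
endfacet
facet normal 0.462 0.592 0.661
outer loop
vertex -3.174 -1.072 2.066
vertex -2.582 -0.383 1.036
vertex -3.483 -0.574 1.836
endloop
endfacet
facet normal -0.739 -0.156 0.655
outer loop
vertex -3.174 -1.072 2.066
vertex -3.483 -0.574 1.836
vertex -3.58 -1.145 1.59
endloop
endfacet
facet normal 0.739 0.155 -0.656
outer loop
vertex -2.582 -0.383 1.036
vertex -2.68 -0.955 0.79
vertex -2.989 -0.456 0.56
endloop
endfacet
facet normal -0.194 0.981 0.016
outer loop
vertex -2.582 -0.383 1.036
vertex -2.989 -0.456 0.56
vertex -3.483 -0.574 1.836
endloop
endfacet
facet normal -0.194 0.981 0.016
outer loop
vertex -3.483 -0.574 1.836
vertex -2.989 -0.456 0.56
vertex -3.89 -0.647 1.361
endloop
endfacet
facet normal -0.738 -0.157 0.656
outer loop
vertex -3.483 -0.574 1.836
vertex -3.89 -0.647 1.361
vertex -3.58 -1.145 1.59
endloop
endfacet
facet normal 0.740 0.156 -0.655
outer loop
vertex -2.989 -0.456 0.56
vertex -2.68 -0.955 0.79
vertex -3.086 -1.028 0.314
endloop
endfacet
facet normal -0.657 0.389 -0.646
outer loop
vertex -2.989 -0.456 0.56
vertex -3.086 -1.028 0.314
vertex -3.89 -0.647 1.361
endloop
endfacet
facet normal -0.656 0.390 -0.646
outer loop
vertex -3.89 -0.647 1.361
vertex -3.086 -1.028 0.314
vertex -3.987 -1.218 1.115
endloop
endfacet
facet normal -0.738 -0.157 0.656
outer loop
vertex -3.89 -0.647 1.361
vertex -3.987 -1.218 1.115
vertex -3.58 -1.145 1.59
endloop
endfacet
facet normal 0.739 0.156 -0.655
outer loop
vertex -3.086 -1.028 0.314
vertex -2.68 -0.955 0.79
vertex -2.777 -1.526 0.544
endloop
endfacet
facet normal -0.462 -0.592 -0.660
outer loop
vertex -3.086 -1.028 0.314
vertex -2.777 -1.526 0.544
vertex -3.987 -1.218 1.115
endloop
endfacet
facet normal -0.462 -0.590 -0.662
outer loop
vertex -3.987 -1.218 1.115
vertex -2.777 -1.526 0.544
vertex -3.678 -1.717 1.344
endloop
endfacet
facet normal -0.738 -0.156 0.656
outer loop
vertex -3.987 -1.218 1.115
vertex -3.678 -1.717 1.344
vertex -3.58 -1.145 1.59
endloop
endfacet
facet normal 0.738 0.157 -0.656
outer loop
vertex -2.777 -1.526 0.544
vertex -2.68 -0.955 0.79
vertex -2.37 -1.453 1.019
endloop
endfacet
facet normal 0.194 -0.981 -0.016
outer loop
vertex -2.777 -1.526 0.544
vertex -2.37 -1.453 1.019
vertex -3.678 -1.717 1.344
endloop
endfacet
facet normal 0.194 -0.981 -0.016
outer loop
vertex -3.678 -1.717 1.344
vertex -2.37 -1.453 1.019
vertex -3.271 -1.644 1.82
endloop
endfacet
facet normal -0.739 -0.155 0.656
outer loop
vertex -3.678 -1.717 1.344
vertex -3.271 -1.644 1.82
vertex -3.58 -1.145 1.59
endloop
endfacet
facet normal 0.738 0.157 -0.656
outer loop
vertex -2.37 -1.453 1.019
vertex -2.68 -0.955 0.79
vertex -2.273 -0.882 1.265
endloop
endfacet
facet normal 0.657 -0.390 0.646
outer loop
vertex -2.37 -1.453 1.019
vertex -2.273 -0.882 1.265
vertex -3.271 -1.644 1.82
endloop
endfacet
facet normal 0.657 -0.389 0.646
outer loop
vertex -3.271 -1.644 1.82
vertex -2.273 -0.882 1.265
vertex -3.174 -1.072 2.066
endloop
endfacet
facet normal -0.740 -0.156 0.655
outer loop
vertex -3.271 -1.644 1.82
vertex -3.174 -1.072 2.066
vertex -3.58 -1.145 1.59
endloop
endfacet
facet normal -0.300 0.216 -0.929
outer loop
vertex 3.999 2.876 -0.302
vertex 3.364 2.364 -0.216
vertex 3.49 3.161 -0.071
endloop
endfacet
facet normal 0.585 0.625 0.518
outer loop
vertex 3.999 2.876 -0.302
vertex 3.49 3.161 -0.071
vertex 3.736 2.096 0.936
endloop
endfacet
facet normal -0.300 0.216 -0.929
outer loop
vertex 3.49 3.161 -0.071
vertex 3.364 2.364 -0.216
vertex 2.907 2.98 0.075
endloop
endfacet
facet normal -0.029 0.683 0.730
outer loop
vertex 3.49 3.161 -0.071
vertex 2.907 2.98 0.075
vertex 3.736 2.096 0.936
endloop
endfacet
facet normal -0.301 0.216 -0.929
outer loop
vertex 2.907 2.98 0.075
vertex 3.364 2.364 -0.216
vertex 2.592 2.438 0.051
endloop
endfacet
facet normal -0.535 0.276 0.798
outer loop
vertex 2.907 2.98 0.075
vertex 2.592 2.438 0.051
vertex 3.736 2.096 0.936
endloop
endfacet
facet normal -0.300 0.217 -0.929
outer loop
vertex 2.592 2.438 0.051
vertex 3.364 2.364 -0.216
vertex 2.729 1.853 -0.13
endloop
endfacet
facet normal -0.636 -0.360 0.683
outer loop
vertex 2.592 2.438 0.051
vertex 2.729 1.853 -0.13
vertex 3.736 2.096 0.936
endloop
endfacet
facet normal -0.300 0.216 -0.929
outer loop
vertex 2.729 1.853 -0.13
vertex 3.364 2.364 -0.216
vertex 3.238 1.567 -0.361
endloop
endfacet
facet normal -0.273 -0.850 0.451
outer loop
vertex 2.729 1.853 -0.13
vertex 3.238 1.567 -0.361
vertex 3.736 2.096 0.936
endloop
endfacet
facet normal -0.300 0.216 -0.929
outer loop
vertex 3.238 1.567 -0.361
vertex 3.364 2.364 -0.216
vertex 3.82 1.748 -0.507
endloop
endfacet
facet normal 0.343 -0.909 0.239
outer loop
vertex 3.238 1.567 -0.361
vertex 3.82 1.748 -0.507
vertex 3.736 2.096 0.936
endloop
endfacet
facet normal -0.301 0.216 -0.929
outer loop
vertex 3.82 1.748 -0.507
vertex 3.364 2.364 -0.216
vertex 4.136 2.291 -0.483
endloop
endfacet
facet normal 0.848 -0.501 0.170
outer loop
vertex 3.82 1.748 -0.507
vertex 4.136 2.291 -0.483
vertex 3.736 2.096 0.936
endloop
endfacet
facet normal -0.301 0.217 -0.929
outer loop
vertex 4.136 2.291 -0.483
vertex 3.364 2.364 -0.216
vertex 3.999 2.876 -0.302
endloop
endfacet
facet normal 0.949 0.134 0.286
outer loop
vertex 4.136 2.291 -0.483
vertex 3.999 2.876 -0.302
vertex 3.736 2.096 0.936
endloop
endfacet

endsolid


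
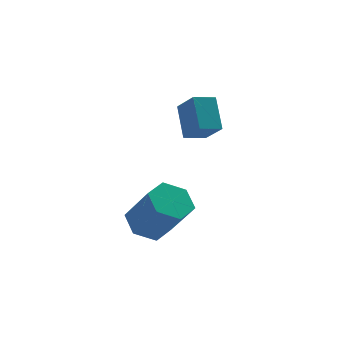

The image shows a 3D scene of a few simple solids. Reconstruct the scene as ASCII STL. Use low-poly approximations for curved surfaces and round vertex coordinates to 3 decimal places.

solid 
facet normal -0.967 -0.096 0.235
outer loop
vertex -0.424 1.991 4.326
vertex -0.768 2.991 3.319
vertex -0.587 0.748 3.148
endloop
endfacet
facet normal 0.236 -0.685 0.690
outer loop
vertex 0.428 0.849 2.901
vertex -0.424 1.991 4.326
vertex -0.587 0.748 3.148
endloop
endfacet
facet normal -0.967 -0.096 0.236
outer loop
vertex -0.587 0.748 3.148
vertex -0.768 2.991 3.319
vertex -0.932 1.748 2.141
endloop
endfacet
facet normal -0.095 -0.722 -0.685
outer loop
vertex -0.932 1.748 2.141
vertex 0.428 0.849 2.901
vertex -0.587 0.748 3.148
endloop
endfacet
facet normal 0.095 0.722 0.685
outer loop
vertex -0.424 1.991 4.326
vertex 0.247 3.092 3.072
vertex -0.768 2.991 3.319
endloop
endfacet
facet normal 0.236 -0.685 0.690
outer loop
vertex 0.592 2.092 4.079
vertex -0.424 1.991 4.326
vertex 0.428 0.849 2.901
endloop
endfacet
facet normal 0.095 0.722 0.685
outer loop
vertex 0.592 2.092 4.079
vertex 0.247 3.092 3.072
vertex -0.424 1.991 4.326
endloop
endfacet
facet normal -0.236 0.685 -0.690
outer loop
vertex -0.768 2.991 3.319
vertex 0.247 3.092 3.072
vertex -0.932 1.748 2.141
endloop
endfacet
facet normal -0.095 -0.722 -0.685
outer loop
vertex 0.084 1.849 1.894
vertex 0.428 0.849 2.901
vertex -0.932 1.748 2.141
endloop
endfacet
facet normal -0.236 0.685 -0.690
outer loop
vertex -0.932 1.748 2.141
vertex 0.247 3.092 3.072
vertex 0.084 1.849 1.894
endloop
endfacet
facet normal 0.967 0.096 -0.235
outer loop
vertex 0.084 1.849 1.894
vertex 0.592 2.092 4.079
vertex 0.428 0.849 2.901
endloop
endfacet
facet normal 0.967 0.096 -0.236
outer loop
vertex 0.247 3.092 3.072
vertex 0.592 2.092 4.079
vertex 0.084 1.849 1.894
endloop
endfacet
facet normal -0.286 0.500 -0.817
outer loop
vertex -2.778 -1.048 -0.246
vertex -3.587 -1.662 -0.339
vertex -3.657 -0.805 0.21
endloop
endfacet
facet normal 0.419 0.832 0.363
outer loop
vertex -2.778 -1.048 -0.246
vertex -3.657 -0.805 0.21
vertex -2.163 -2.124 1.511
endloop
endfacet
facet normal 0.419 0.832 0.363
outer loop
vertex -2.163 -2.124 1.511
vertex -3.657 -0.805 0.21
vertex -3.043 -1.881 1.968
endloop
endfacet
facet normal 0.286 -0.500 0.817
outer loop
vertex -2.163 -2.124 1.511
vertex -3.043 -1.881 1.968
vertex -2.973 -2.738 1.419
endloop
endfacet
facet normal -0.285 0.500 -0.817
outer loop
vertex -3.657 -0.805 0.21
vertex -3.587 -1.662 -0.339
vertex -4.467 -1.419 0.117
endloop
endfacet
facet normal -0.537 0.623 0.569
outer loop
vertex -3.657 -0.805 0.21
vertex -4.467 -1.419 0.117
vertex -3.043 -1.881 1.968
endloop
endfacet
facet normal -0.538 0.622 0.569
outer loop
vertex -3.043 -1.881 1.968
vertex -4.467 -1.419 0.117
vertex -3.852 -2.495 1.875
endloop
endfacet
facet normal 0.286 -0.500 0.817
outer loop
vertex -3.043 -1.881 1.968
vertex -3.852 -2.495 1.875
vertex -2.973 -2.738 1.419
endloop
endfacet
facet normal -0.286 0.500 -0.818
outer loop
vertex -4.467 -1.419 0.117
vertex -3.587 -1.662 -0.339
vertex -4.397 -2.276 -0.431
endloop
endfacet
facet normal -0.956 -0.210 0.206
outer loop
vertex -4.467 -1.419 0.117
vertex -4.397 -2.276 -0.431
vertex -3.852 -2.495 1.875
endloop
endfacet
facet normal -0.956 -0.210 0.206
outer loop
vertex -3.852 -2.495 1.875
vertex -4.397 -2.276 -0.431
vertex -3.782 -3.352 1.326
endloop
endfacet
facet normal 0.286 -0.500 0.817
outer loop
vertex -3.852 -2.495 1.875
vertex -3.782 -3.352 1.326
vertex -2.973 -2.738 1.419
endloop
endfacet
facet normal -0.286 0.500 -0.817
outer loop
vertex -4.397 -2.276 -0.431
vertex -3.587 -1.662 -0.339
vertex -3.517 -2.519 -0.888
endloop
endfacet
facet normal -0.419 -0.832 -0.363
outer loop
vertex -4.397 -2.276 -0.431
vertex -3.517 -2.519 -0.888
vertex -3.782 -3.352 1.326
endloop
endfacet
facet normal -0.419 -0.832 -0.363
outer loop
vertex -3.782 -3.352 1.326
vertex -3.517 -2.519 -0.888
vertex -2.903 -3.595 0.87
endloop
endfacet
facet normal 0.286 -0.500 0.817
outer loop
vertex -3.782 -3.352 1.326
vertex -2.903 -3.595 0.87
vertex -2.973 -2.738 1.419
endloop
endfacet
facet normal -0.286 0.500 -0.817
outer loop
vertex -3.517 -2.519 -0.888
vertex -3.587 -1.662 -0.339
vertex -2.708 -1.905 -0.795
endloop
endfacet
facet normal 0.538 -0.622 -0.569
outer loop
vertex -3.517 -2.519 -0.888
vertex -2.708 -1.905 -0.795
vertex -2.903 -3.595 0.87
endloop
endfacet
facet normal 0.537 -0.623 -0.569
outer loop
vertex -2.903 -3.595 0.87
vertex -2.708 -1.905 -0.795
vertex -2.093 -2.981 0.963
endloop
endfacet
facet normal 0.285 -0.500 0.817
outer loop
vertex -2.903 -3.595 0.87
vertex -2.093 -2.981 0.963
vertex -2.973 -2.738 1.419
endloop
endfacet
facet normal -0.286 0.500 -0.817
outer loop
vertex -2.708 -1.905 -0.795
vertex -3.587 -1.662 -0.339
vertex -2.778 -1.048 -0.246
endloop
endfacet
facet normal 0.956 0.210 -0.206
outer loop
vertex -2.708 -1.905 -0.795
vertex -2.778 -1.048 -0.246
vertex -2.093 -2.981 0.963
endloop
endfacet
facet normal 0.956 0.210 -0.206
outer loop
vertex -2.093 -2.981 0.963
vertex -2.778 -1.048 -0.246
vertex -2.163 -2.124 1.511
endloop
endfacet
facet normal 0.286 -0.500 0.818
outer loop
vertex -2.093 -2.981 0.963
vertex -2.163 -2.124 1.511
vertex -2.973 -2.738 1.419
endloop
endfacet

endsolid


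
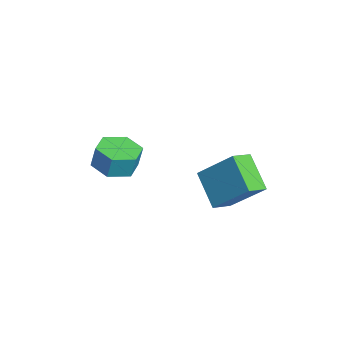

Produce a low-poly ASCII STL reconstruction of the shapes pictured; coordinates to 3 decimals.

solid 
facet normal -0.573 0.751 -0.328
outer loop
vertex -0.564 1.294 2.365
vertex 0.237 2.524 3.782
vertex 0.673 1.757 1.263
endloop
endfacet
facet normal -0.393 -0.603 -0.694
outer loop
vertex 1.223 1.036 1.578
vertex -0.564 1.294 2.365
vertex 0.673 1.757 1.263
endloop
endfacet
facet normal -0.573 0.751 -0.328
outer loop
vertex 0.673 1.757 1.263
vertex 0.237 2.524 3.782
vertex 1.474 2.987 2.68
endloop
endfacet
facet normal 0.719 0.269 -0.640
outer loop
vertex 1.474 2.987 2.68
vertex 1.223 1.036 1.578
vertex 0.673 1.757 1.263
endloop
endfacet
facet normal -0.719 -0.269 0.640
outer loop
vertex -0.564 1.294 2.365
vertex 0.787 1.803 4.097
vertex 0.237 2.524 3.782
endloop
endfacet
facet normal -0.393 -0.603 -0.694
outer loop
vertex -0.014 0.573 2.68
vertex -0.564 1.294 2.365
vertex 1.223 1.036 1.578
endloop
endfacet
facet normal -0.719 -0.269 0.640
outer loop
vertex -0.014 0.573 2.68
vertex 0.787 1.803 4.097
vertex -0.564 1.294 2.365
endloop
endfacet
facet normal 0.393 0.603 0.694
outer loop
vertex 0.237 2.524 3.782
vertex 0.787 1.803 4.097
vertex 1.474 2.987 2.68
endloop
endfacet
facet normal 0.719 0.269 -0.640
outer loop
vertex 2.024 2.266 2.995
vertex 1.223 1.036 1.578
vertex 1.474 2.987 2.68
endloop
endfacet
facet normal 0.393 0.603 0.694
outer loop
vertex 1.474 2.987 2.68
vertex 0.787 1.803 4.097
vertex 2.024 2.266 2.995
endloop
endfacet
facet normal 0.573 -0.751 0.328
outer loop
vertex 2.024 2.266 2.995
vertex -0.014 0.573 2.68
vertex 1.223 1.036 1.578
endloop
endfacet
facet normal 0.573 -0.751 0.328
outer loop
vertex 0.787 1.803 4.097
vertex -0.014 0.573 2.68
vertex 2.024 2.266 2.995
endloop
endfacet
facet normal -0.127 -0.182 -0.975
outer loop
vertex -1.608 -1.809 1.555
vertex -2.327 -2.395 1.758
vertex -2.495 -1.472 1.608
endloop
endfacet
facet normal 0.336 0.917 -0.215
outer loop
vertex -1.608 -1.809 1.555
vertex -2.495 -1.472 1.608
vertex -1.474 -1.618 2.578
endloop
endfacet
facet normal 0.335 0.918 -0.214
outer loop
vertex -1.474 -1.618 2.578
vertex -2.495 -1.472 1.608
vertex -2.36 -1.282 2.632
endloop
endfacet
facet normal 0.128 0.182 0.975
outer loop
vertex -1.474 -1.618 2.578
vertex -2.36 -1.282 2.632
vertex -2.193 -2.205 2.782
endloop
endfacet
facet normal -0.128 -0.182 -0.975
outer loop
vertex -2.495 -1.472 1.608
vertex -2.327 -2.395 1.758
vertex -3.214 -2.059 1.812
endloop
endfacet
facet normal -0.641 0.765 -0.057
outer loop
vertex -2.495 -1.472 1.608
vertex -3.214 -2.059 1.812
vertex -2.36 -1.282 2.632
endloop
endfacet
facet normal -0.640 0.766 -0.059
outer loop
vertex -2.36 -1.282 2.632
vertex -3.214 -2.059 1.812
vertex -3.08 -1.868 2.835
endloop
endfacet
facet normal 0.127 0.181 0.975
outer loop
vertex -2.36 -1.282 2.632
vertex -3.08 -1.868 2.835
vertex -2.193 -2.205 2.782
endloop
endfacet
facet normal -0.128 -0.182 -0.975
outer loop
vertex -3.214 -2.059 1.812
vertex -2.327 -2.395 1.758
vertex -3.046 -2.982 1.962
endloop
endfacet
facet normal -0.976 -0.152 0.156
outer loop
vertex -3.214 -2.059 1.812
vertex -3.046 -2.982 1.962
vertex -3.08 -1.868 2.835
endloop
endfacet
facet normal -0.976 -0.152 0.156
outer loop
vertex -3.08 -1.868 2.835
vertex -3.046 -2.982 1.962
vertex -2.912 -2.791 2.985
endloop
endfacet
facet normal 0.127 0.182 0.975
outer loop
vertex -3.08 -1.868 2.835
vertex -2.912 -2.791 2.985
vertex -2.193 -2.205 2.782
endloop
endfacet
facet normal -0.128 -0.182 -0.975
outer loop
vertex -3.046 -2.982 1.962
vertex -2.327 -2.395 1.758
vertex -2.16 -3.318 1.908
endloop
endfacet
facet normal -0.335 -0.917 0.215
outer loop
vertex -3.046 -2.982 1.962
vertex -2.16 -3.318 1.908
vertex -2.912 -2.791 2.985
endloop
endfacet
facet normal -0.336 -0.917 0.214
outer loop
vertex -2.912 -2.791 2.985
vertex -2.16 -3.318 1.908
vertex -2.025 -3.128 2.932
endloop
endfacet
facet normal 0.127 0.182 0.975
outer loop
vertex -2.912 -2.791 2.985
vertex -2.025 -3.128 2.932
vertex -2.193 -2.205 2.782
endloop
endfacet
facet normal -0.127 -0.181 -0.975
outer loop
vertex -2.16 -3.318 1.908
vertex -2.327 -2.395 1.758
vertex -1.44 -2.732 1.705
endloop
endfacet
facet normal 0.640 -0.766 0.058
outer loop
vertex -2.16 -3.318 1.908
vertex -1.44 -2.732 1.705
vertex -2.025 -3.128 2.932
endloop
endfacet
facet normal 0.641 -0.765 0.059
outer loop
vertex -2.025 -3.128 2.932
vertex -1.44 -2.732 1.705
vertex -1.306 -2.541 2.728
endloop
endfacet
facet normal 0.128 0.182 0.975
outer loop
vertex -2.025 -3.128 2.932
vertex -1.306 -2.541 2.728
vertex -2.193 -2.205 2.782
endloop
endfacet
facet normal -0.127 -0.182 -0.975
outer loop
vertex -1.44 -2.732 1.705
vertex -2.327 -2.395 1.758
vertex -1.608 -1.809 1.555
endloop
endfacet
facet normal 0.976 0.152 -0.156
outer loop
vertex -1.44 -2.732 1.705
vertex -1.608 -1.809 1.555
vertex -1.306 -2.541 2.728
endloop
endfacet
facet normal 0.976 0.152 -0.156
outer loop
vertex -1.306 -2.541 2.728
vertex -1.608 -1.809 1.555
vertex -1.474 -1.618 2.578
endloop
endfacet
facet normal 0.128 0.182 0.975
outer loop
vertex -1.306 -2.541 2.728
vertex -1.474 -1.618 2.578
vertex -2.193 -2.205 2.782
endloop
endfacet

endsolid


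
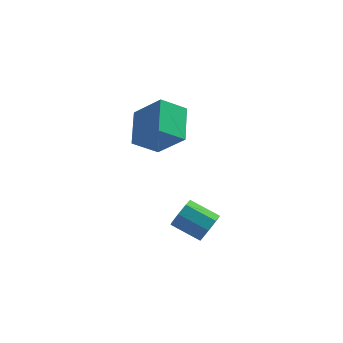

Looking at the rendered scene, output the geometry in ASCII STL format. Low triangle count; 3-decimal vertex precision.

solid 
facet normal 0.863 -0.284 -0.417
outer loop
vertex 0.501 0.535 -3.464
vertex 0.044 0.168 -4.16
vertex 0.399 0.988 -3.984
endloop
endfacet
facet normal 0.484 0.705 0.519
outer loop
vertex 0.501 0.535 -3.464
vertex 0.399 0.988 -3.984
vertex -1.026 1.039 -2.725
endloop
endfacet
facet normal 0.483 0.706 0.518
outer loop
vertex -1.026 1.039 -2.725
vertex 0.399 0.988 -3.984
vertex -1.129 1.491 -3.245
endloop
endfacet
facet normal -0.863 0.285 0.418
outer loop
vertex -1.026 1.039 -2.725
vertex -1.129 1.491 -3.245
vertex -1.484 0.672 -3.42
endloop
endfacet
facet normal 0.863 -0.284 -0.418
outer loop
vertex 0.399 0.988 -3.984
vertex 0.044 0.168 -4.16
vertex 0.088 0.96 -4.607
endloop
endfacet
facet normal 0.237 0.958 -0.161
outer loop
vertex 0.399 0.988 -3.984
vertex 0.088 0.96 -4.607
vertex -1.129 1.491 -3.245
endloop
endfacet
facet normal 0.237 0.958 -0.161
outer loop
vertex -1.129 1.491 -3.245
vertex 0.088 0.96 -4.607
vertex -1.439 1.463 -3.867
endloop
endfacet
facet normal -0.863 0.285 0.417
outer loop
vertex -1.129 1.491 -3.245
vertex -1.439 1.463 -3.867
vertex -1.484 0.672 -3.42
endloop
endfacet
facet normal 0.863 -0.284 -0.418
outer loop
vertex 0.088 0.96 -4.607
vertex 0.044 0.168 -4.16
vertex -0.249 0.468 -4.968
endloop
endfacet
facet normal -0.148 0.649 -0.746
outer loop
vertex 0.088 0.96 -4.607
vertex -0.249 0.468 -4.968
vertex -1.439 1.463 -3.867
endloop
endfacet
facet normal -0.147 0.649 -0.746
outer loop
vertex -1.439 1.463 -3.867
vertex -0.249 0.468 -4.968
vertex -1.776 0.972 -4.228
endloop
endfacet
facet normal -0.863 0.285 0.418
outer loop
vertex -1.439 1.463 -3.867
vertex -1.776 0.972 -4.228
vertex -1.484 0.672 -3.42
endloop
endfacet
facet normal 0.863 -0.284 -0.418
outer loop
vertex -0.249 0.468 -4.968
vertex 0.044 0.168 -4.16
vertex -0.414 -0.199 -4.855
endloop
endfacet
facet normal -0.447 -0.041 -0.894
outer loop
vertex -0.249 0.468 -4.968
vertex -0.414 -0.199 -4.855
vertex -1.776 0.972 -4.228
endloop
endfacet
facet normal -0.446 -0.040 -0.894
outer loop
vertex -1.776 0.972 -4.228
vertex -0.414 -0.199 -4.855
vertex -1.941 0.305 -4.116
endloop
endfacet
facet normal -0.863 0.284 0.417
outer loop
vertex -1.776 0.972 -4.228
vertex -1.941 0.305 -4.116
vertex -1.484 0.672 -3.42
endloop
endfacet
facet normal 0.863 -0.285 -0.418
outer loop
vertex -0.414 -0.199 -4.855
vertex 0.044 0.168 -4.16
vertex -0.311 -0.651 -4.335
endloop
endfacet
facet normal -0.484 -0.706 -0.518
outer loop
vertex -0.414 -0.199 -4.855
vertex -0.311 -0.651 -4.335
vertex -1.941 0.305 -4.116
endloop
endfacet
facet normal -0.483 -0.705 -0.519
outer loop
vertex -1.941 0.305 -4.116
vertex -0.311 -0.651 -4.335
vertex -1.839 -0.148 -3.596
endloop
endfacet
facet normal -0.863 0.284 0.417
outer loop
vertex -1.941 0.305 -4.116
vertex -1.839 -0.148 -3.596
vertex -1.484 0.672 -3.42
endloop
endfacet
facet normal 0.863 -0.285 -0.417
outer loop
vertex -0.311 -0.651 -4.335
vertex 0.044 0.168 -4.16
vertex -0.001 -0.623 -3.713
endloop
endfacet
facet normal -0.237 -0.958 0.161
outer loop
vertex -0.311 -0.651 -4.335
vertex -0.001 -0.623 -3.713
vertex -1.839 -0.148 -3.596
endloop
endfacet
facet normal -0.237 -0.958 0.162
outer loop
vertex -1.839 -0.148 -3.596
vertex -0.001 -0.623 -3.713
vertex -1.528 -0.12 -2.973
endloop
endfacet
facet normal -0.863 0.284 0.418
outer loop
vertex -1.839 -0.148 -3.596
vertex -1.528 -0.12 -2.973
vertex -1.484 0.672 -3.42
endloop
endfacet
facet normal 0.863 -0.285 -0.418
outer loop
vertex -0.001 -0.623 -3.713
vertex 0.044 0.168 -4.16
vertex 0.336 -0.132 -3.352
endloop
endfacet
facet normal 0.147 -0.650 0.746
outer loop
vertex -0.001 -0.623 -3.713
vertex 0.336 -0.132 -3.352
vertex -1.528 -0.12 -2.973
endloop
endfacet
facet normal 0.148 -0.649 0.746
outer loop
vertex -1.528 -0.12 -2.973
vertex 0.336 -0.132 -3.352
vertex -1.191 0.372 -2.612
endloop
endfacet
facet normal -0.863 0.284 0.418
outer loop
vertex -1.528 -0.12 -2.973
vertex -1.191 0.372 -2.612
vertex -1.484 0.672 -3.42
endloop
endfacet
facet normal 0.863 -0.284 -0.417
outer loop
vertex 0.336 -0.132 -3.352
vertex 0.044 0.168 -4.16
vertex 0.501 0.535 -3.464
endloop
endfacet
facet normal 0.446 0.040 0.894
outer loop
vertex 0.336 -0.132 -3.352
vertex 0.501 0.535 -3.464
vertex -1.191 0.372 -2.612
endloop
endfacet
facet normal 0.446 0.041 0.894
outer loop
vertex -1.191 0.372 -2.612
vertex 0.501 0.535 -3.464
vertex -1.026 1.039 -2.725
endloop
endfacet
facet normal -0.863 0.284 0.418
outer loop
vertex -1.191 0.372 -2.612
vertex -1.026 1.039 -2.725
vertex -1.484 0.672 -3.42
endloop
endfacet
facet normal -0.652 0.319 -0.688
outer loop
vertex -4.09 3.597 1.915
vertex -2.825 4.134 0.966
vertex -4.002 1.644 0.927
endloop
endfacet
facet normal -0.757 -0.322 0.568
outer loop
vertex -2.575 0.946 2.434
vertex -4.09 3.597 1.915
vertex -4.002 1.644 0.927
endloop
endfacet
facet normal -0.652 0.319 -0.688
outer loop
vertex -4.002 1.644 0.927
vertex -2.825 4.134 0.966
vertex -2.737 2.181 -0.022
endloop
endfacet
facet normal 0.040 -0.892 -0.451
outer loop
vertex -2.737 2.181 -0.022
vertex -2.575 0.946 2.434
vertex -4.002 1.644 0.927
endloop
endfacet
facet normal -0.040 0.892 0.451
outer loop
vertex -4.09 3.597 1.915
vertex -1.398 3.436 2.473
vertex -2.825 4.134 0.966
endloop
endfacet
facet normal -0.757 -0.322 0.568
outer loop
vertex -2.663 2.899 3.422
vertex -4.09 3.597 1.915
vertex -2.575 0.946 2.434
endloop
endfacet
facet normal -0.040 0.892 0.451
outer loop
vertex -2.663 2.899 3.422
vertex -1.398 3.436 2.473
vertex -4.09 3.597 1.915
endloop
endfacet
facet normal 0.757 0.322 -0.568
outer loop
vertex -2.825 4.134 0.966
vertex -1.398 3.436 2.473
vertex -2.737 2.181 -0.022
endloop
endfacet
facet normal 0.040 -0.892 -0.451
outer loop
vertex -1.31 1.483 1.485
vertex -2.575 0.946 2.434
vertex -2.737 2.181 -0.022
endloop
endfacet
facet normal 0.757 0.322 -0.568
outer loop
vertex -2.737 2.181 -0.022
vertex -1.398 3.436 2.473
vertex -1.31 1.483 1.485
endloop
endfacet
facet normal 0.652 -0.319 0.688
outer loop
vertex -1.31 1.483 1.485
vertex -2.663 2.899 3.422
vertex -2.575 0.946 2.434
endloop
endfacet
facet normal 0.652 -0.319 0.688
outer loop
vertex -1.398 3.436 2.473
vertex -2.663 2.899 3.422
vertex -1.31 1.483 1.485
endloop
endfacet

endsolid


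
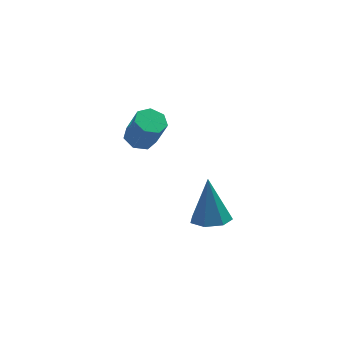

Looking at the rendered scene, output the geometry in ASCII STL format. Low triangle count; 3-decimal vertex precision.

solid 
facet normal -0.226 0.333 -0.916
outer loop
vertex -2.021 4.208 -1.534
vertex -2.638 3.878 -1.502
vertex -2.482 4.531 -1.303
endloop
endfacet
facet normal 0.612 0.779 0.132
outer loop
vertex -2.021 4.208 -1.534
vertex -2.482 4.531 -1.303
vertex -1.686 3.713 -0.169
endloop
endfacet
facet normal 0.612 0.780 0.133
outer loop
vertex -1.686 3.713 -0.169
vertex -2.482 4.531 -1.303
vertex -2.146 4.035 0.061
endloop
endfacet
facet normal 0.225 -0.333 0.916
outer loop
vertex -1.686 3.713 -0.169
vertex -2.146 4.035 0.061
vertex -2.302 3.382 -0.138
endloop
endfacet
facet normal -0.224 0.333 -0.916
outer loop
vertex -2.482 4.531 -1.303
vertex -2.638 3.878 -1.502
vertex -3.06 4.362 -1.223
endloop
endfacet
facet normal -0.211 0.901 0.380
outer loop
vertex -2.482 4.531 -1.303
vertex -3.06 4.362 -1.223
vertex -2.146 4.035 0.061
endloop
endfacet
facet normal -0.210 0.901 0.379
outer loop
vertex -2.146 4.035 0.061
vertex -3.06 4.362 -1.223
vertex -2.724 3.866 0.142
endloop
endfacet
facet normal 0.226 -0.333 0.916
outer loop
vertex -2.146 4.035 0.061
vertex -2.724 3.866 0.142
vertex -2.302 3.382 -0.138
endloop
endfacet
facet normal -0.224 0.332 -0.916
outer loop
vertex -3.06 4.362 -1.223
vertex -2.638 3.878 -1.502
vertex -3.32 3.828 -1.353
endloop
endfacet
facet normal -0.875 0.343 0.340
outer loop
vertex -3.06 4.362 -1.223
vertex -3.32 3.828 -1.353
vertex -2.724 3.866 0.142
endloop
endfacet
facet normal -0.875 0.344 0.340
outer loop
vertex -2.724 3.866 0.142
vertex -3.32 3.828 -1.353
vertex -2.984 3.333 0.012
endloop
endfacet
facet normal 0.225 -0.333 0.916
outer loop
vertex -2.724 3.866 0.142
vertex -2.984 3.333 0.012
vertex -2.302 3.382 -0.138
endloop
endfacet
facet normal -0.225 0.332 -0.916
outer loop
vertex -3.32 3.828 -1.353
vertex -2.638 3.878 -1.502
vertex -3.066 3.332 -1.595
endloop
endfacet
facet normal -0.880 -0.473 0.045
outer loop
vertex -3.32 3.828 -1.353
vertex -3.066 3.332 -1.595
vertex -2.984 3.333 0.012
endloop
endfacet
facet normal -0.881 -0.471 0.045
outer loop
vertex -2.984 3.333 0.012
vertex -3.066 3.332 -1.595
vertex -2.731 2.837 -0.231
endloop
endfacet
facet normal 0.225 -0.334 0.915
outer loop
vertex -2.984 3.333 0.012
vertex -2.731 2.837 -0.231
vertex -2.302 3.382 -0.138
endloop
endfacet
facet normal -0.226 0.333 -0.915
outer loop
vertex -3.066 3.332 -1.595
vertex -2.638 3.878 -1.502
vertex -2.49 3.247 -1.768
endloop
endfacet
facet normal -0.223 -0.933 -0.284
outer loop
vertex -3.066 3.332 -1.595
vertex -2.49 3.247 -1.768
vertex -2.731 2.837 -0.231
endloop
endfacet
facet normal -0.224 -0.932 -0.284
outer loop
vertex -2.731 2.837 -0.231
vertex -2.49 3.247 -1.768
vertex -2.155 2.751 -0.403
endloop
endfacet
facet normal 0.224 -0.333 0.916
outer loop
vertex -2.731 2.837 -0.231
vertex -2.155 2.751 -0.403
vertex -2.302 3.382 -0.138
endloop
endfacet
facet normal -0.224 0.333 -0.916
outer loop
vertex -2.49 3.247 -1.768
vertex -2.638 3.878 -1.502
vertex -2.025 3.637 -1.74
endloop
endfacet
facet normal 0.603 -0.691 -0.399
outer loop
vertex -2.49 3.247 -1.768
vertex -2.025 3.637 -1.74
vertex -2.155 2.751 -0.403
endloop
endfacet
facet normal 0.603 -0.691 -0.399
outer loop
vertex -2.155 2.751 -0.403
vertex -2.025 3.637 -1.74
vertex -1.69 3.141 -0.376
endloop
endfacet
facet normal 0.225 -0.332 0.916
outer loop
vertex -2.155 2.751 -0.403
vertex -1.69 3.141 -0.376
vertex -2.302 3.382 -0.138
endloop
endfacet
facet normal -0.225 0.332 -0.916
outer loop
vertex -2.025 3.637 -1.74
vertex -2.638 3.878 -1.502
vertex -2.021 4.208 -1.534
endloop
endfacet
facet normal 0.974 0.070 -0.214
outer loop
vertex -2.025 3.637 -1.74
vertex -2.021 4.208 -1.534
vertex -1.69 3.141 -0.376
endloop
endfacet
facet normal 0.974 0.070 -0.214
outer loop
vertex -1.69 3.141 -0.376
vertex -2.021 4.208 -1.534
vertex -1.686 3.713 -0.169
endloop
endfacet
facet normal 0.225 -0.333 0.916
outer loop
vertex -1.69 3.141 -0.376
vertex -1.686 3.713 -0.169
vertex -2.302 3.382 -0.138
endloop
endfacet
facet normal -0.036 -0.344 -0.938
outer loop
vertex -0.45 -1.498 -2.473
vertex -1.225 -1.21 -2.549
vertex -0.51 -0.823 -2.718
endloop
endfacet
facet normal 0.944 0.183 0.274
outer loop
vertex -0.45 -1.498 -2.473
vertex -0.51 -0.823 -2.718
vertex -1.155 -0.53 -0.691
endloop
endfacet
facet normal -0.036 -0.343 -0.939
outer loop
vertex -0.51 -0.823 -2.718
vertex -1.225 -1.21 -2.549
vertex -1.109 -0.44 -2.835
endloop
endfacet
facet normal 0.532 0.846 0.047
outer loop
vertex -0.51 -0.823 -2.718
vertex -1.109 -0.44 -2.835
vertex -1.155 -0.53 -0.691
endloop
endfacet
facet normal -0.034 -0.343 -0.939
outer loop
vertex -1.109 -0.44 -2.835
vertex -1.225 -1.21 -2.549
vertex -1.795 -0.637 -2.738
endloop
endfacet
facet normal -0.271 0.962 0.035
outer loop
vertex -1.109 -0.44 -2.835
vertex -1.795 -0.637 -2.738
vertex -1.155 -0.53 -0.691
endloop
endfacet
facet normal -0.035 -0.344 -0.938
outer loop
vertex -1.795 -0.637 -2.738
vertex -1.225 -1.21 -2.549
vertex -2.051 -1.266 -2.498
endloop
endfacet
facet normal -0.861 0.444 0.246
outer loop
vertex -1.795 -0.637 -2.738
vertex -2.051 -1.266 -2.498
vertex -1.155 -0.53 -0.691
endloop
endfacet
facet normal -0.035 -0.343 -0.939
outer loop
vertex -2.051 -1.266 -2.498
vertex -1.225 -1.21 -2.549
vertex -1.686 -1.853 -2.297
endloop
endfacet
facet normal -0.793 -0.315 0.521
outer loop
vertex -2.051 -1.266 -2.498
vertex -1.686 -1.853 -2.297
vertex -1.155 -0.53 -0.691
endloop
endfacet
facet normal -0.034 -0.344 -0.939
outer loop
vertex -1.686 -1.853 -2.297
vertex -1.225 -1.21 -2.549
vertex -0.973 -1.956 -2.285
endloop
endfacet
facet normal -0.119 -0.747 0.654
outer loop
vertex -1.686 -1.853 -2.297
vertex -0.973 -1.956 -2.285
vertex -1.155 -0.53 -0.691
endloop
endfacet
facet normal -0.036 -0.344 -0.938
outer loop
vertex -0.973 -1.956 -2.285
vertex -1.225 -1.21 -2.549
vertex -0.45 -1.498 -2.473
endloop
endfacet
facet normal 0.655 -0.525 0.544
outer loop
vertex -0.973 -1.956 -2.285
vertex -0.45 -1.498 -2.473
vertex -1.155 -0.53 -0.691
endloop
endfacet

endsolid
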